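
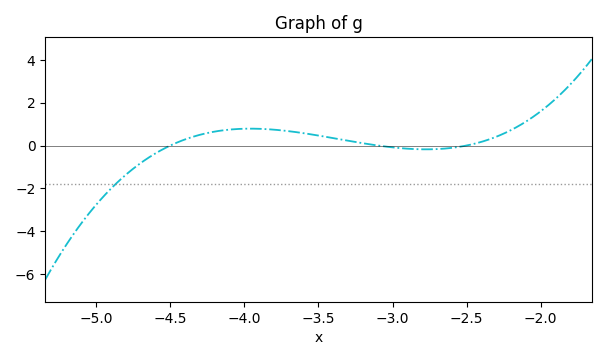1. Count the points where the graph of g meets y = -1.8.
1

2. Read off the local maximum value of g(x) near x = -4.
0.8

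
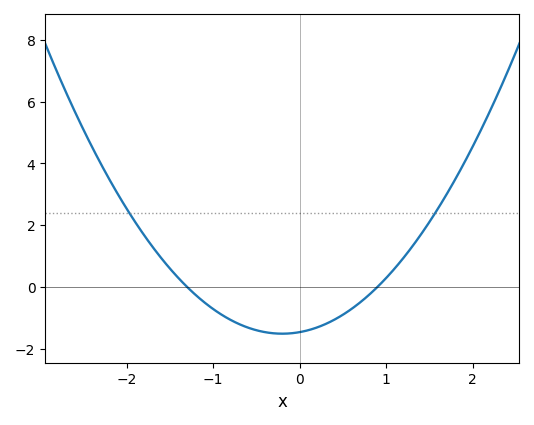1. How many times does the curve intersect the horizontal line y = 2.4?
2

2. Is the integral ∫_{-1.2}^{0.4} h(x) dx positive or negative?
negative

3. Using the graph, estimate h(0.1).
-1.4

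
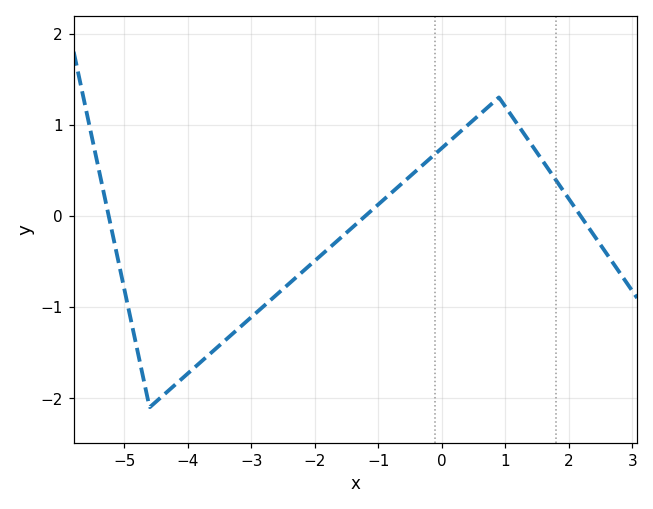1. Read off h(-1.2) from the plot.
0.002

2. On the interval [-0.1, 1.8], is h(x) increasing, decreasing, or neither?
neither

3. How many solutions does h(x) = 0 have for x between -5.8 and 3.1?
3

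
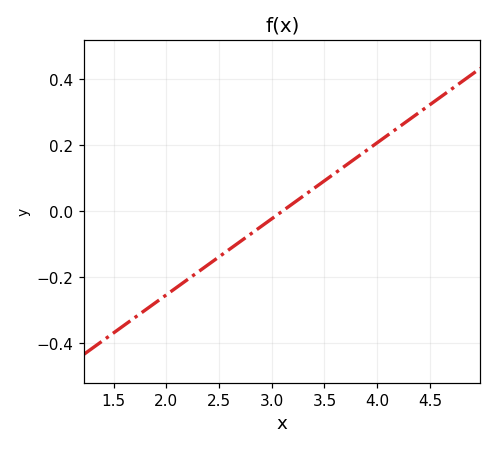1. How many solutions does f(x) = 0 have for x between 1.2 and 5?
1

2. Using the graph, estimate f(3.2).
0.023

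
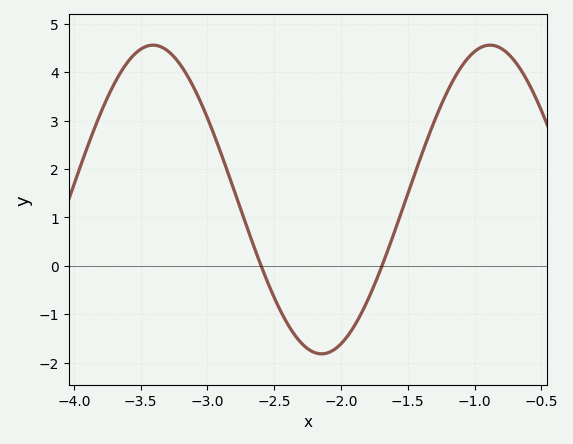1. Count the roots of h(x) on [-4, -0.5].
2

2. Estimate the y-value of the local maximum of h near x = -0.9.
4.6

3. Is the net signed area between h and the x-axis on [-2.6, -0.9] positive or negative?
positive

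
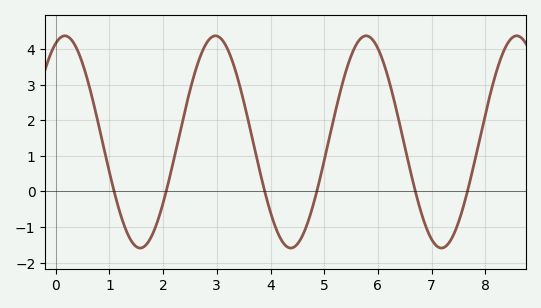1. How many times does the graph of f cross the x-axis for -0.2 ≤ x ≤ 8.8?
6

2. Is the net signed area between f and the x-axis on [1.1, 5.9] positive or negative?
positive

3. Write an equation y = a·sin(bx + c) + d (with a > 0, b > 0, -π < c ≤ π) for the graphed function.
y = 2.98sin(2.24x + 1.19) + 1.39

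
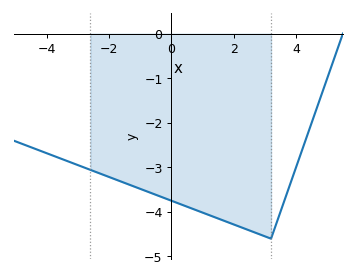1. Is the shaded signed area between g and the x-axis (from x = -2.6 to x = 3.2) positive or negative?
negative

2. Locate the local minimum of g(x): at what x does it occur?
3.2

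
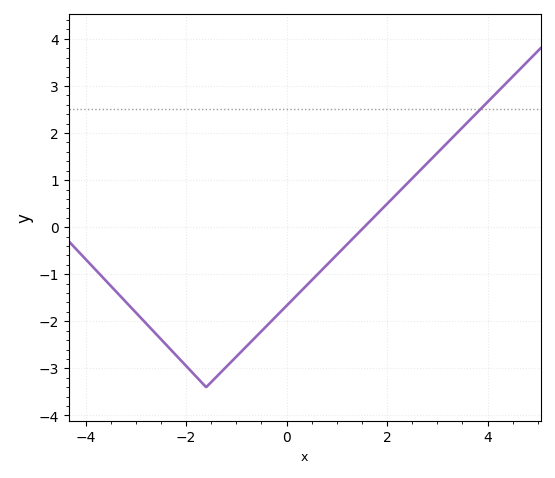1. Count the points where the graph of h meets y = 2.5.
1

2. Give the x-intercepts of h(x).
1.6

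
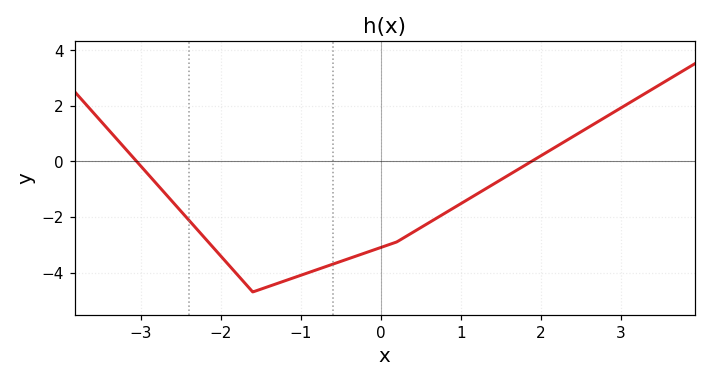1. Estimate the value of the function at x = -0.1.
-3.2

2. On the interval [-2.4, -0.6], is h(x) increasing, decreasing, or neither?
neither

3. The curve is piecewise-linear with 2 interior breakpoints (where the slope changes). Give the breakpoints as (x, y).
(-1.6, -4.7); (0.2, -2.9)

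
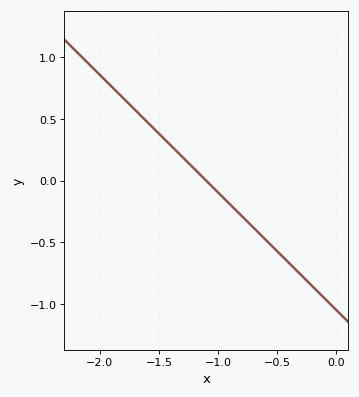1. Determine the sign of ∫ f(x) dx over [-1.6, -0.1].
negative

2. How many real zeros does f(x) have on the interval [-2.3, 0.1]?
1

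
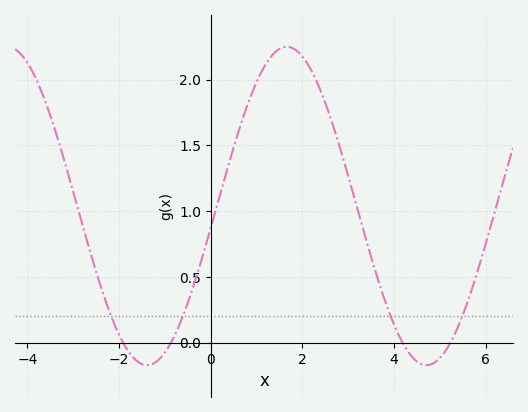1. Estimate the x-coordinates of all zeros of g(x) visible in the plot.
-1.91, -0.868, 4.19, 5.23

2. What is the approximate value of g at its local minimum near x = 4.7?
-0.17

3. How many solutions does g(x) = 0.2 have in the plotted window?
4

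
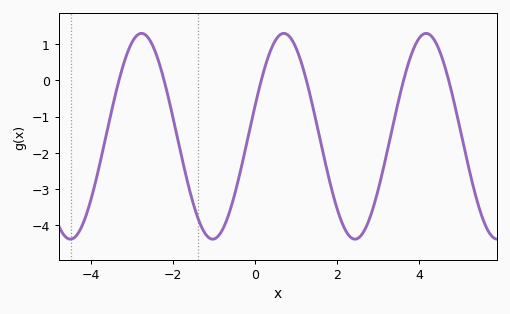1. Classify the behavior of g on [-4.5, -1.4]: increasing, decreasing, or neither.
neither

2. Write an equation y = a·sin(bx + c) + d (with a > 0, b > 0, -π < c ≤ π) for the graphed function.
y = 2.84sin(1.81x + 0.312) - 1.54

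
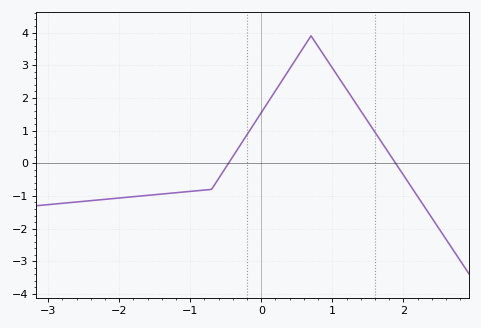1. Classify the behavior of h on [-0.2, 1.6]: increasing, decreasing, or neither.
neither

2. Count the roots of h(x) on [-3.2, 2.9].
2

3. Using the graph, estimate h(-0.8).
-0.8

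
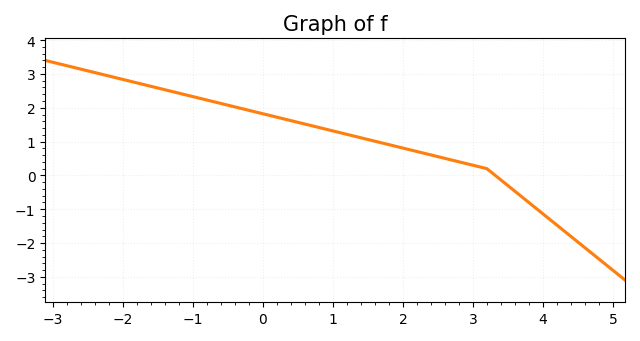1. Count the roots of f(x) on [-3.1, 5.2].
1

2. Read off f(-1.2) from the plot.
2.43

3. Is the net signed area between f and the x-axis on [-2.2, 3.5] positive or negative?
positive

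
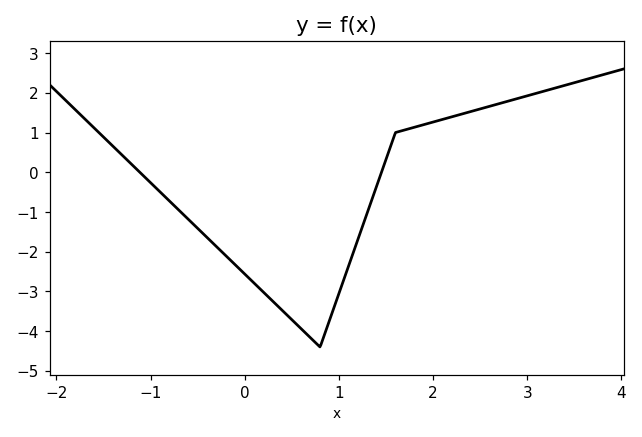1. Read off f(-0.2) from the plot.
-2.1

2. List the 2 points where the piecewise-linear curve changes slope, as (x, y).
(0.8, -4.4); (1.6, 1)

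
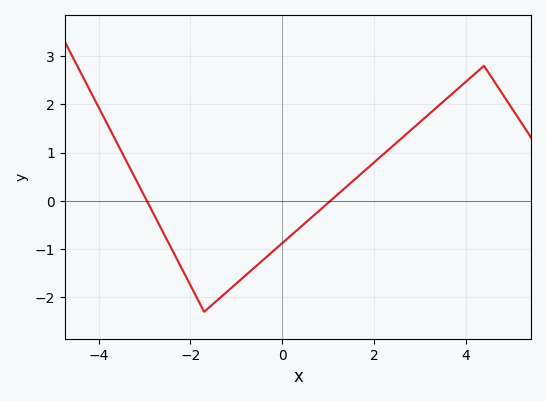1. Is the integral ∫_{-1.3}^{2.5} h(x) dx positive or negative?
negative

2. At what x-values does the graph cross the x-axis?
-2.95, 1.05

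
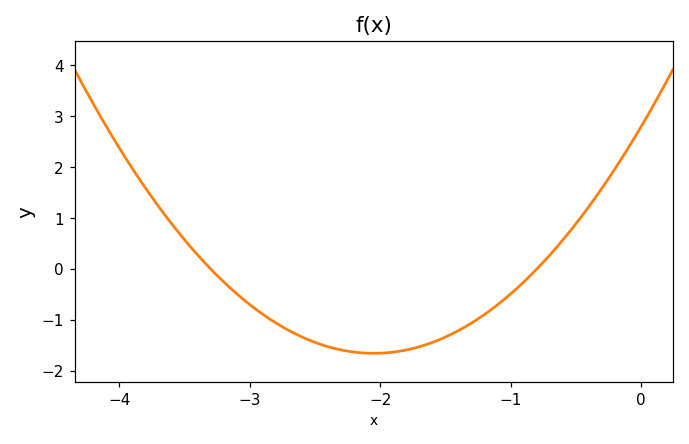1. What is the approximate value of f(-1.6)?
-1.4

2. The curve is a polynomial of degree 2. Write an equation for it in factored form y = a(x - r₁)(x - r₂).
y = 1.06(x + 3.3)(x + 0.8)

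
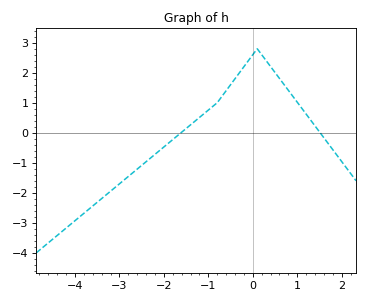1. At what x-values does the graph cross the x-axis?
-1.6, 1.5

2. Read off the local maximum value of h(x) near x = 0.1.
2.8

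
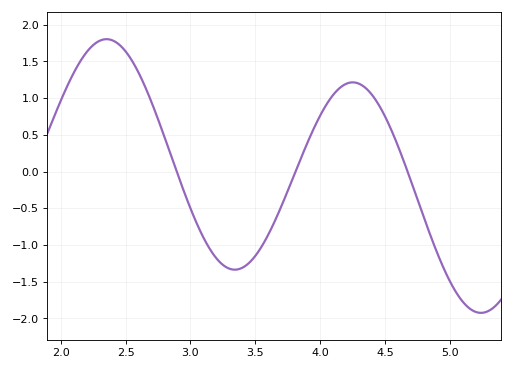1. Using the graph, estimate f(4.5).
0.75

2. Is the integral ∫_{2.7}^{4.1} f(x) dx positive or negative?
negative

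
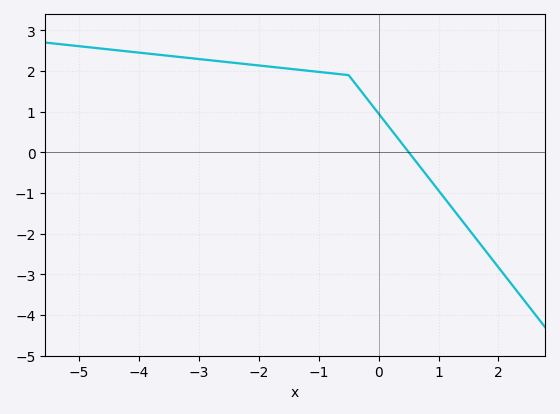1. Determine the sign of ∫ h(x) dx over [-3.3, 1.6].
positive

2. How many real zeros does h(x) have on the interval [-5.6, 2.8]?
1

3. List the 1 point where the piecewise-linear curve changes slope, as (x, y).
(-0.5, 1.9)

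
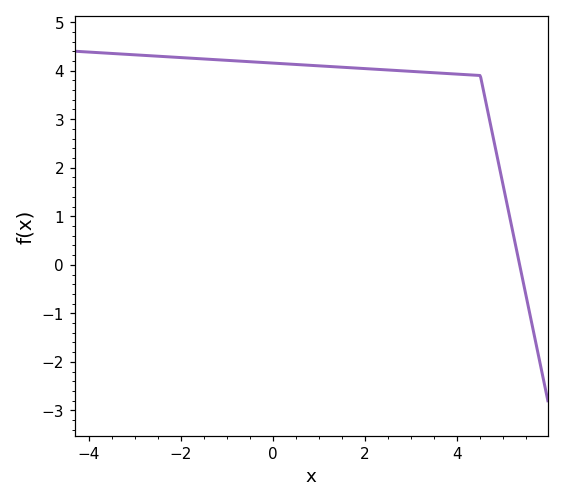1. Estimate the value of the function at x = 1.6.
4.1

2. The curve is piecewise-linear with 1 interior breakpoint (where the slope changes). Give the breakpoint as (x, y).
(4.5, 3.9)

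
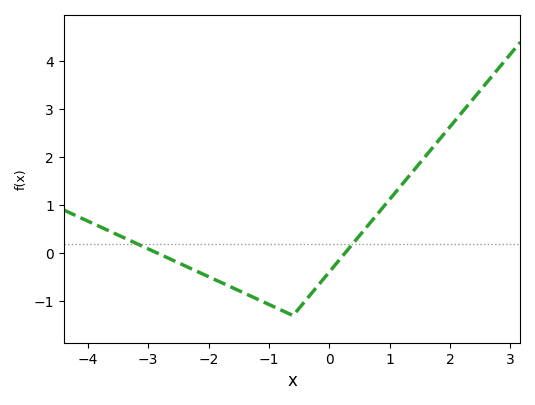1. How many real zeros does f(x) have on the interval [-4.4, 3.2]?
2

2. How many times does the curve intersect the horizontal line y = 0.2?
2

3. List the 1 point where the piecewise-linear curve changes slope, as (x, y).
(-0.6, -1.3)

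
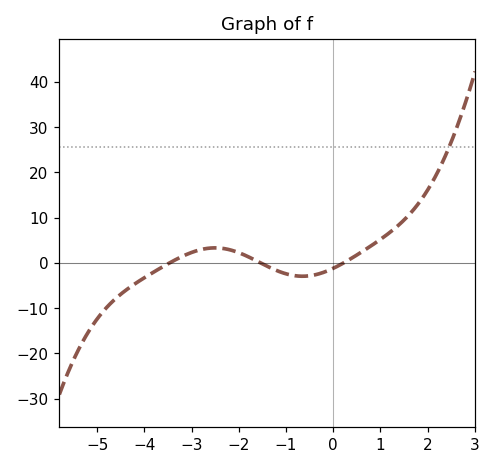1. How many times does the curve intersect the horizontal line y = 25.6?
1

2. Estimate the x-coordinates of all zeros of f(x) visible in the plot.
-3.4, -1.6, 0.2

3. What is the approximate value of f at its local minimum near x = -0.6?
-3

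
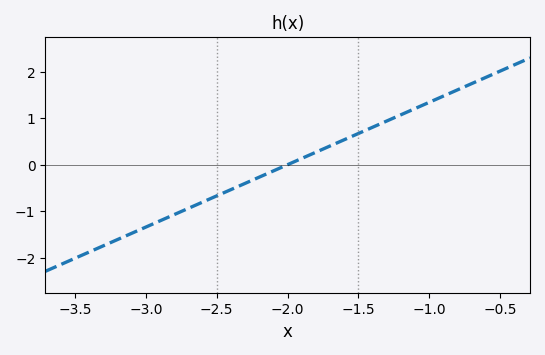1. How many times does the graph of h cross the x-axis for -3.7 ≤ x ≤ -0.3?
1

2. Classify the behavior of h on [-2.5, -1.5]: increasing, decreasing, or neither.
increasing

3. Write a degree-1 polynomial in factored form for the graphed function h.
y = 1.34(x + 2)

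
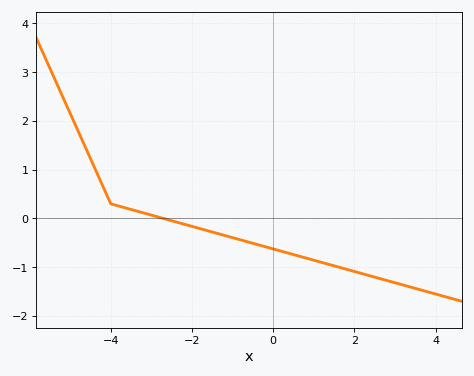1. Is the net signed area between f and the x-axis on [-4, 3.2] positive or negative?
negative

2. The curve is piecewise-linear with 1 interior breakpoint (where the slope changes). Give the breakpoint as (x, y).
(-4, 0.3)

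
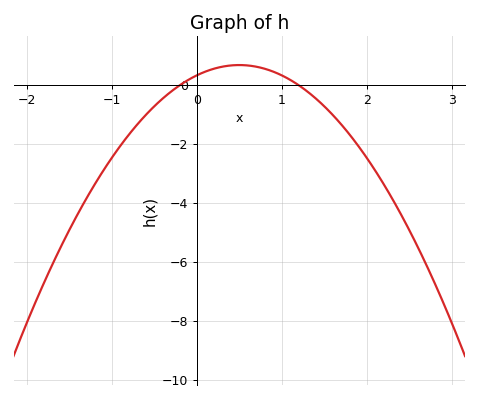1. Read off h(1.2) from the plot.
0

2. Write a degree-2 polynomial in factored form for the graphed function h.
y = -1.4(x + 0.2)(x - 1.2)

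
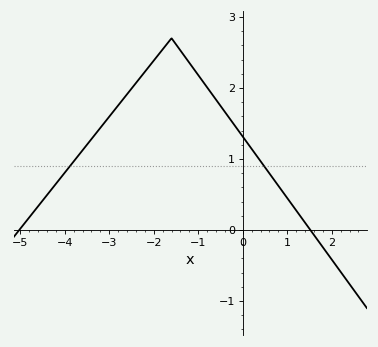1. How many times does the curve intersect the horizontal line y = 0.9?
2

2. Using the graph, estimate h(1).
0.448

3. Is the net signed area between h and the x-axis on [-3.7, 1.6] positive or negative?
positive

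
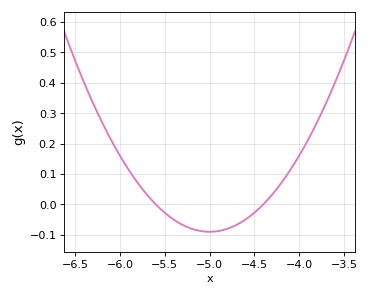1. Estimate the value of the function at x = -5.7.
0.03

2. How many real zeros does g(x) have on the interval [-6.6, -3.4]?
2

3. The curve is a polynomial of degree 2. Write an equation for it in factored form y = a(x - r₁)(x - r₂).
y = 0.25(x + 5.6)(x + 4.4)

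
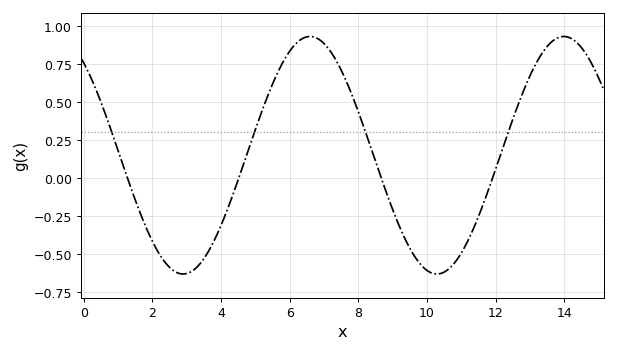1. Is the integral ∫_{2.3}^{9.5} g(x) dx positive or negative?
positive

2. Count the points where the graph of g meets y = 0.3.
4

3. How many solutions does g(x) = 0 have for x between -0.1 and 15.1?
4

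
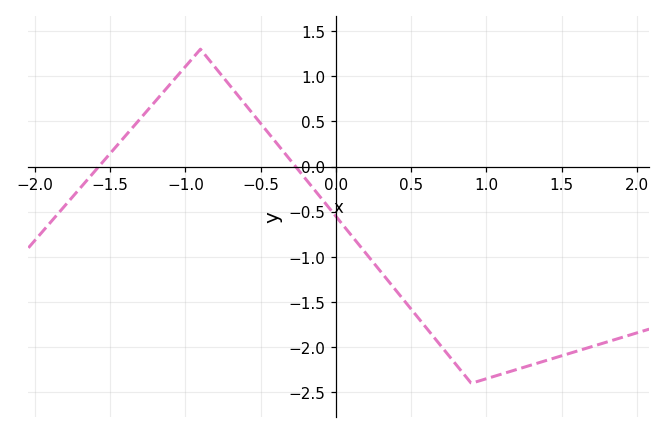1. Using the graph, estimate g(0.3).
-1.17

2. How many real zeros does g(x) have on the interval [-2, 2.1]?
2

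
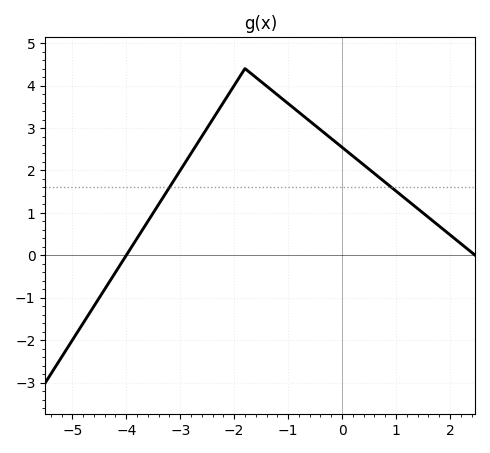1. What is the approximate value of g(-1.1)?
3.7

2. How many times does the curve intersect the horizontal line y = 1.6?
2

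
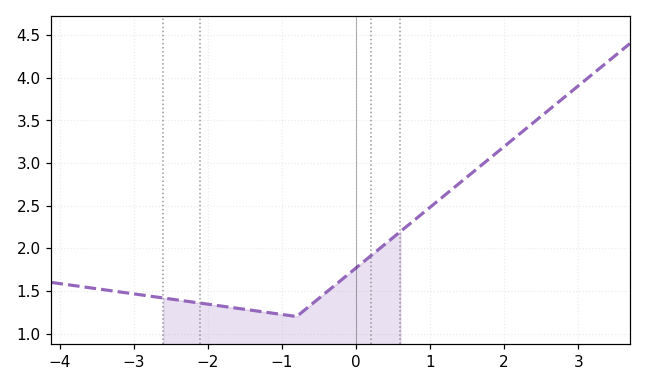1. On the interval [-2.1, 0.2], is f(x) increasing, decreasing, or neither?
neither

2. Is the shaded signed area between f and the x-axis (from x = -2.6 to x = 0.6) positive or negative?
positive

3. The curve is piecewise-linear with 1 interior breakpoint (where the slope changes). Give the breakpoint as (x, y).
(-0.8, 1.2)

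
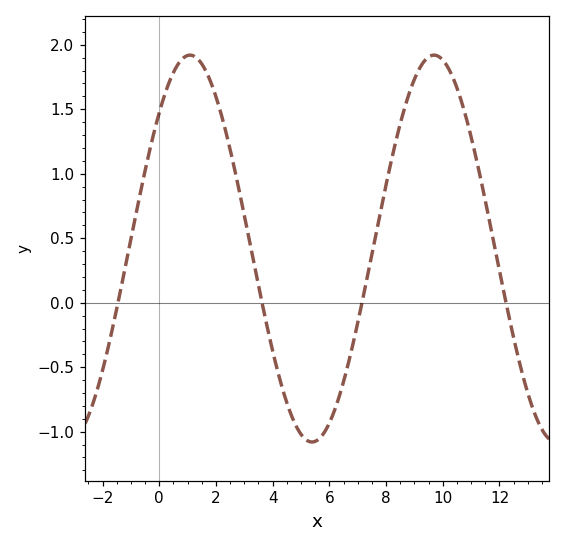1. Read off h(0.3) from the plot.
1.68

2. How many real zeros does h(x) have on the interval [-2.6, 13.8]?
4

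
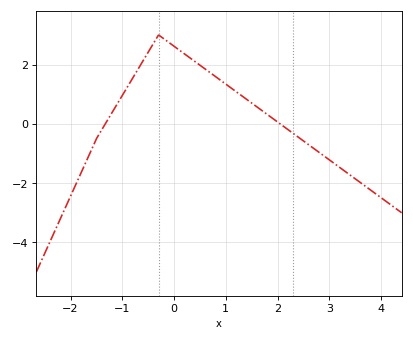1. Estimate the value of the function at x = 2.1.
0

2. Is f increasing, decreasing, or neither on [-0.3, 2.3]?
decreasing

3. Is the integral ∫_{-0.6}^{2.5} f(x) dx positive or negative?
positive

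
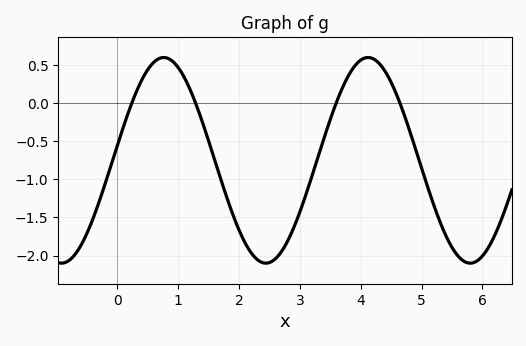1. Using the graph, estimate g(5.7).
-2.08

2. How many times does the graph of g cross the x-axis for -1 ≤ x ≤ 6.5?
4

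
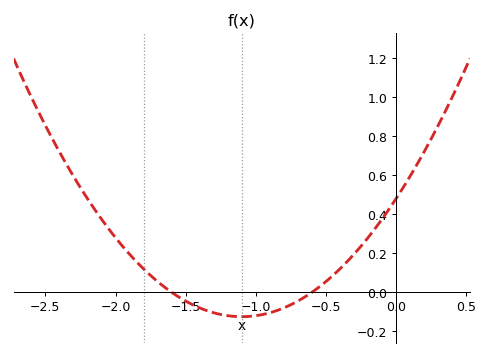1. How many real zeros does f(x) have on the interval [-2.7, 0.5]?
2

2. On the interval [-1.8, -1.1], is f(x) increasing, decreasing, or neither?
decreasing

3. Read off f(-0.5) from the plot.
0.055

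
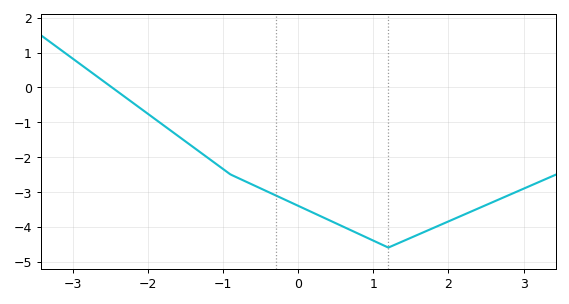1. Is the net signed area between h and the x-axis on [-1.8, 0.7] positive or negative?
negative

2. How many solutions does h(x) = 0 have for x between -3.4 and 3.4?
1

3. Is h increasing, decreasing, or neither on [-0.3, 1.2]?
decreasing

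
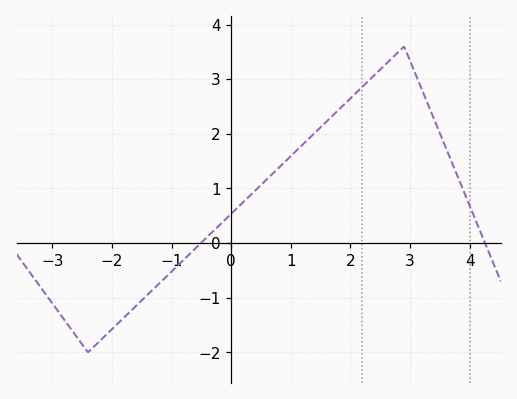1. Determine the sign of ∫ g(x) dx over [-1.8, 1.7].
positive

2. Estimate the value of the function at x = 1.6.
2.23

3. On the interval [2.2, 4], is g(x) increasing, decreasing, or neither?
neither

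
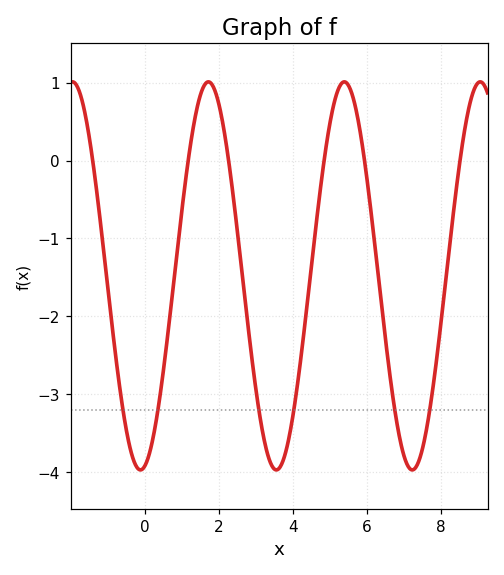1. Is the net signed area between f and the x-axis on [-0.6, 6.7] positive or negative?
negative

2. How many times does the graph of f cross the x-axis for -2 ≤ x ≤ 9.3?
6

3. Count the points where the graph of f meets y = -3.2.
6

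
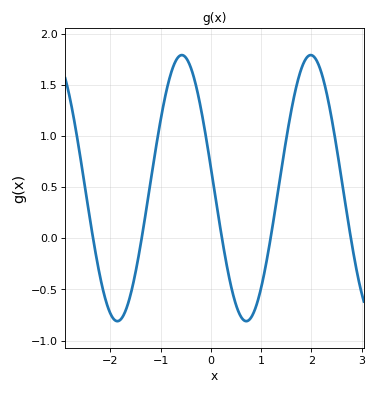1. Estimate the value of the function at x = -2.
-0.736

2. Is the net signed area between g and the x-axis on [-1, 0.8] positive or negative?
positive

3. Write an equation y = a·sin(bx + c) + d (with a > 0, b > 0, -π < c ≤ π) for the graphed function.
y = 1.3sin(2.45x + 2.99) + 0.49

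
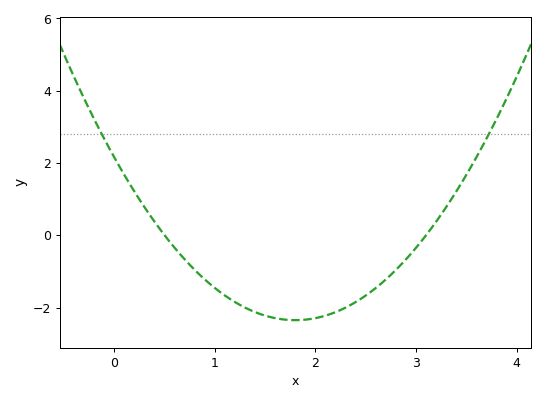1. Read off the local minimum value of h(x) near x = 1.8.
-2.35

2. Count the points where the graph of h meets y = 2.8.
2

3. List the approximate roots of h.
0.5, 3.1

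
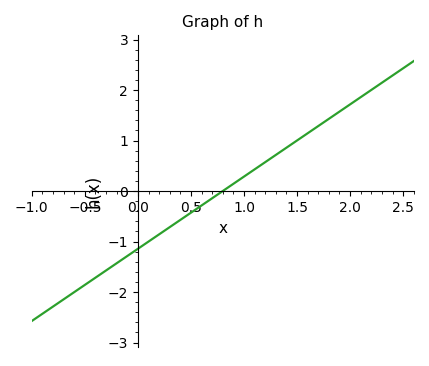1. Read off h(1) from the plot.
0.286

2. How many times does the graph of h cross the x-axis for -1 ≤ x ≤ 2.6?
1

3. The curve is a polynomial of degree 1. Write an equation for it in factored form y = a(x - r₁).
y = 1.43(x - 0.8)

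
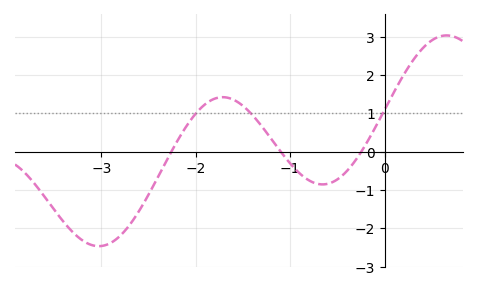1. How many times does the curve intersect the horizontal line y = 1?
3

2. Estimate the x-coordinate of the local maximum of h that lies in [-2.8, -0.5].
-1.72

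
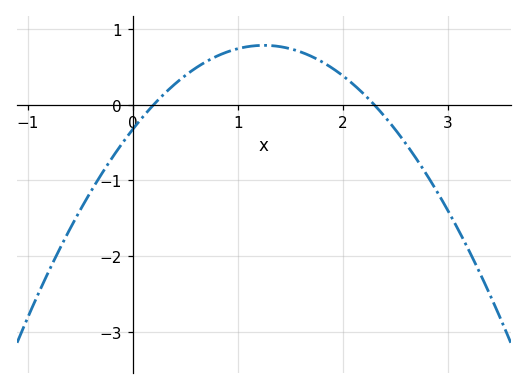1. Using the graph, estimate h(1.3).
0.8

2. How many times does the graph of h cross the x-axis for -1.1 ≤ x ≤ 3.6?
2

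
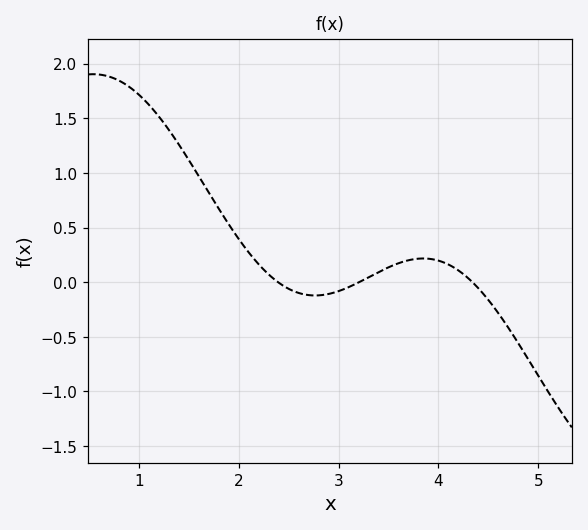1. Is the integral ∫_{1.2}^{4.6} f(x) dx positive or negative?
positive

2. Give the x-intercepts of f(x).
2.39, 3.21, 4.34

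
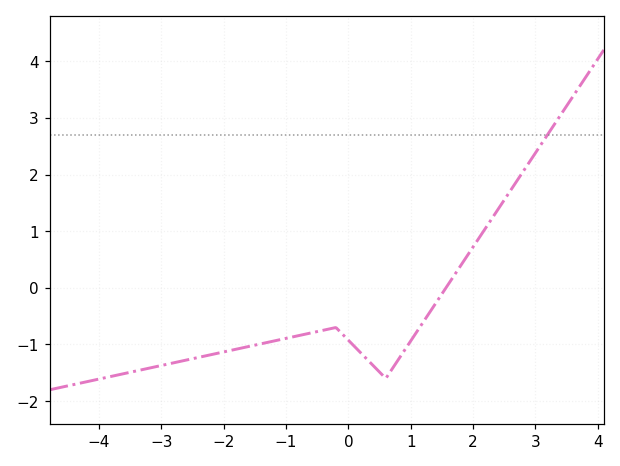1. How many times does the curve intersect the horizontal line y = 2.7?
1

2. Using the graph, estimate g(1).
-0.937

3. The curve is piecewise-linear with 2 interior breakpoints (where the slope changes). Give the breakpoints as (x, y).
(-0.2, -0.7); (0.6, -1.6)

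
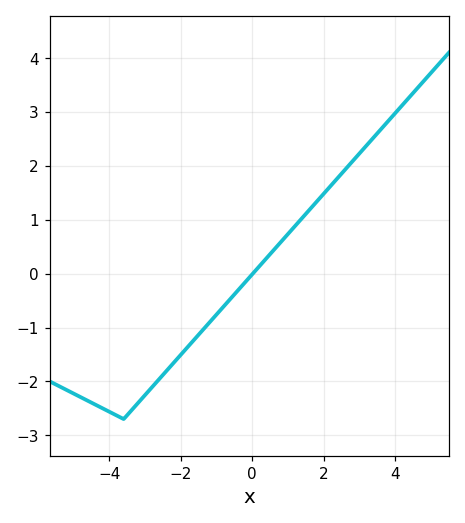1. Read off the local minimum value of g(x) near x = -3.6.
-2.7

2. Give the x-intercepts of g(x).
0.017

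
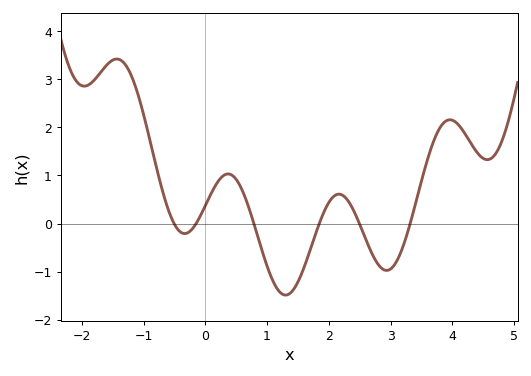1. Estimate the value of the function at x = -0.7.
0.7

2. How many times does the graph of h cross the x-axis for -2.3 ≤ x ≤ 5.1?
6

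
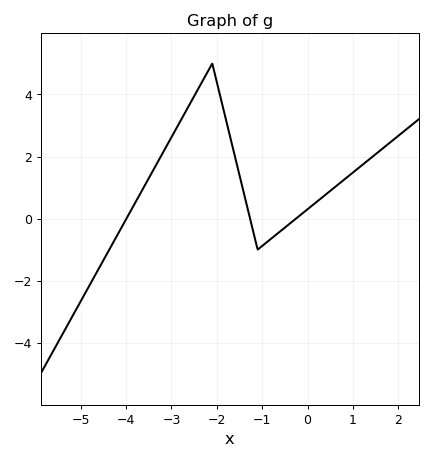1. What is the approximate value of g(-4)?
-0.021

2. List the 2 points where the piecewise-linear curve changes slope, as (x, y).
(-2.1, 5); (-1.1, -1)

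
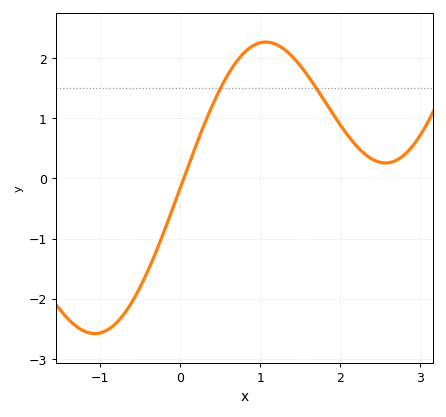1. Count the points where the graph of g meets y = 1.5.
2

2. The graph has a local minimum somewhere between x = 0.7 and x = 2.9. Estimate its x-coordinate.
2.56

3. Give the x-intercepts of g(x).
0.043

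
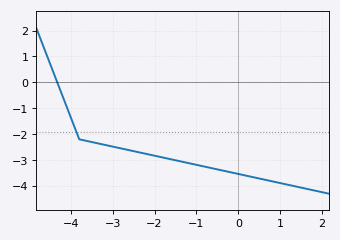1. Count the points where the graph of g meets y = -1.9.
1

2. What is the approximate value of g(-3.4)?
-2.34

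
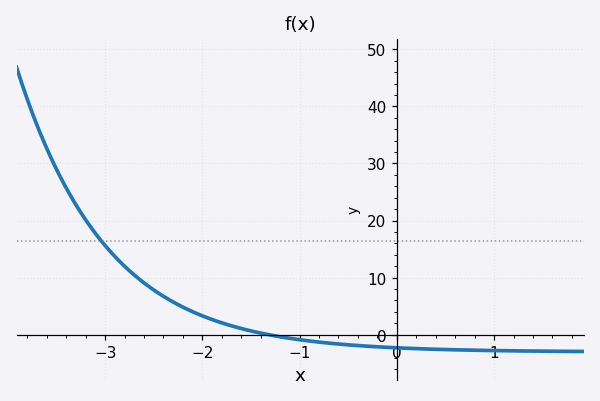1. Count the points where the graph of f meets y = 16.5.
1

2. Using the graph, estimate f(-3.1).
17.7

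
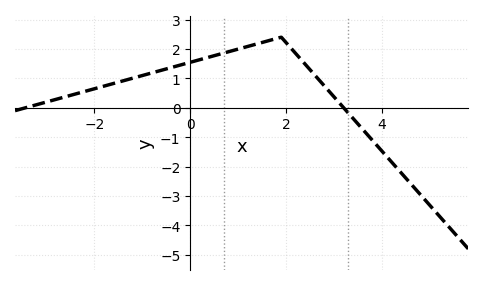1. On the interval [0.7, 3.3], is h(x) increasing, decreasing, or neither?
neither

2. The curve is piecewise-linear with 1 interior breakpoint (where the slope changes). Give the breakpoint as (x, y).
(1.9, 2.4)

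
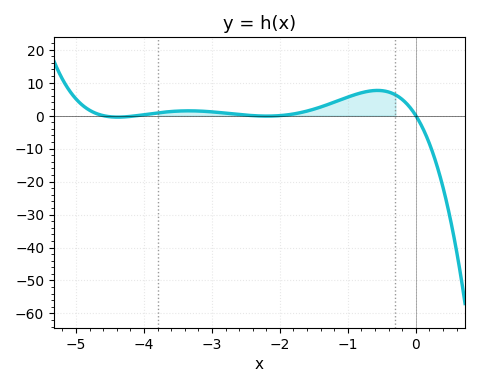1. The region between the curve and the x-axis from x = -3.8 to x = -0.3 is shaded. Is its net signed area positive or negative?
positive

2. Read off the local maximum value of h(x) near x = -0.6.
7.64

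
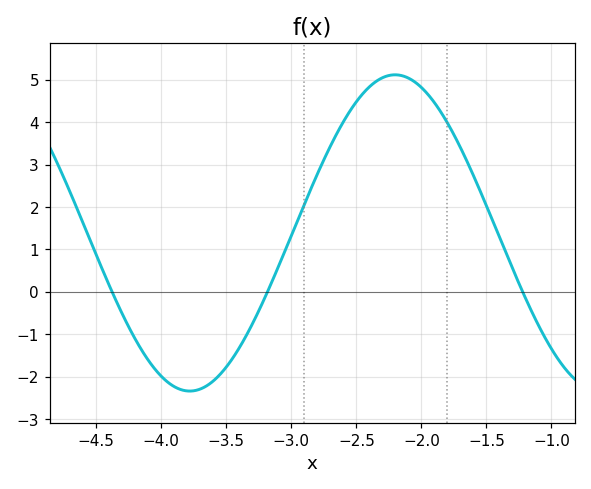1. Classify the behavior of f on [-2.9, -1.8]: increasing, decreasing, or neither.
neither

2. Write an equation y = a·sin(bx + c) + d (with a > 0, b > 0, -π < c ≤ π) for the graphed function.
y = 3.73sin(2x - 0.33) + 1.39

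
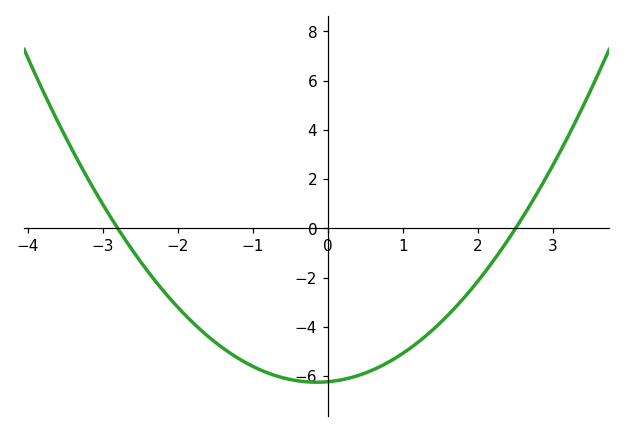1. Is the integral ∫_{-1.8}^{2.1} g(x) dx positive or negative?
negative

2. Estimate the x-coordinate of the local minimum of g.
-0.2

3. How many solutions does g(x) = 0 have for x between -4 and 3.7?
2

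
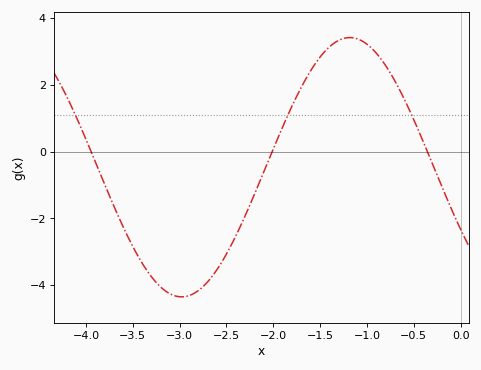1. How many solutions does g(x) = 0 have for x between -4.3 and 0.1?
3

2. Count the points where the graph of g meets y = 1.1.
3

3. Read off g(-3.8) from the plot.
-0.982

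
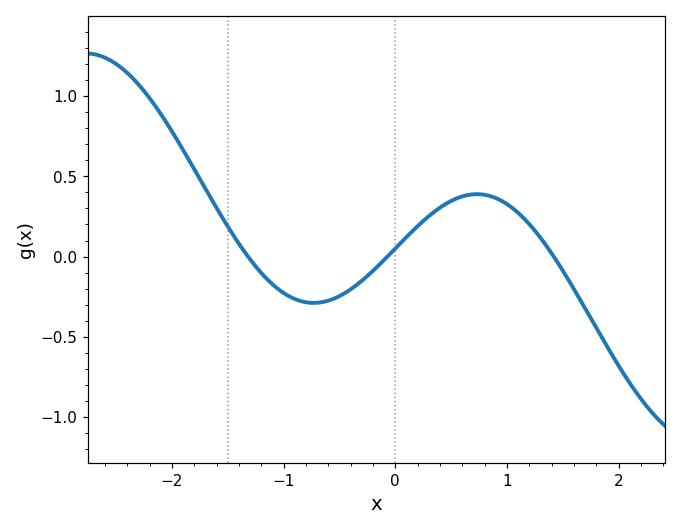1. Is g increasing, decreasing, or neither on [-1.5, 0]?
neither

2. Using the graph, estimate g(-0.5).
-0.246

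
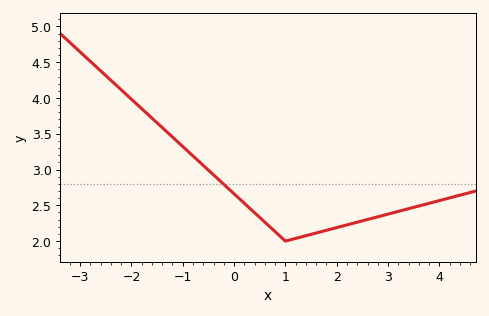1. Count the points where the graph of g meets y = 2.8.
1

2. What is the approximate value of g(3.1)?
2.4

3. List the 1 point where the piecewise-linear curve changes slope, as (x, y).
(1, 2)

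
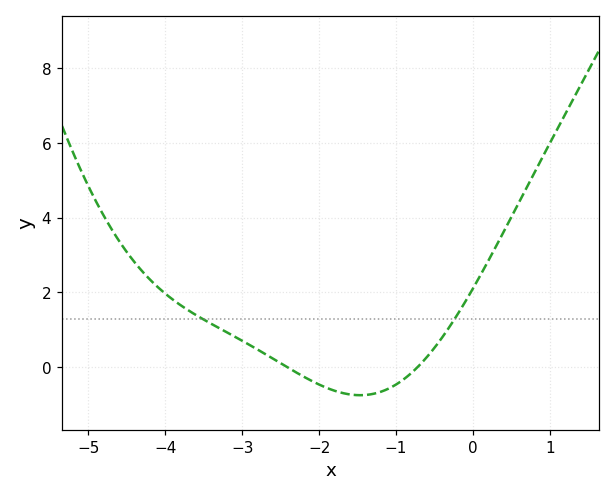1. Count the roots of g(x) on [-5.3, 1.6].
2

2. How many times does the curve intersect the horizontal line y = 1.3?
2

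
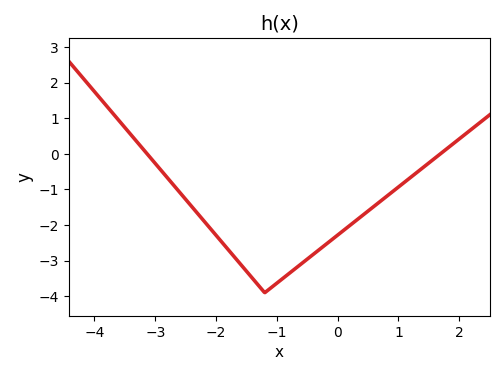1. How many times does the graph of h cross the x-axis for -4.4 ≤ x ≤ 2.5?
2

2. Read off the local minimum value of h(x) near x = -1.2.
-3.9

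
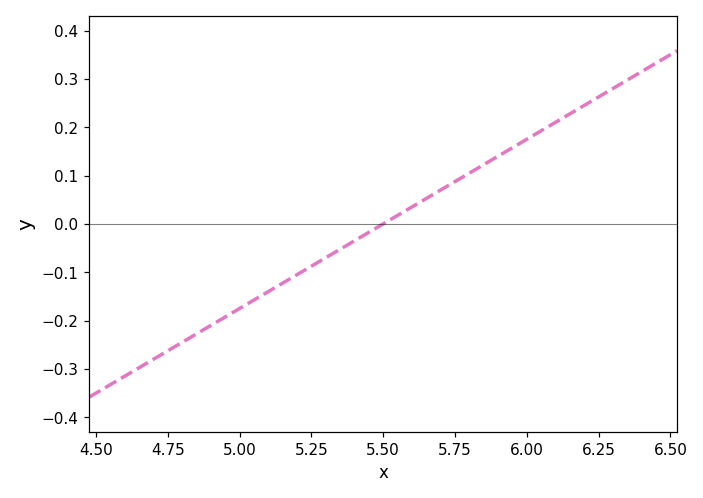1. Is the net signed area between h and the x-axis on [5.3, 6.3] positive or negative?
positive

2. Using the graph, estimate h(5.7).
0.07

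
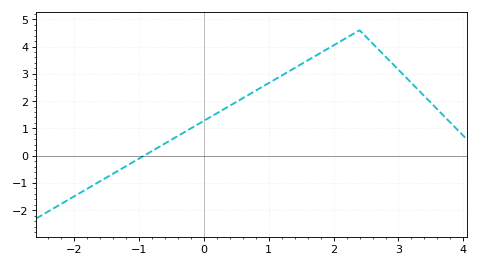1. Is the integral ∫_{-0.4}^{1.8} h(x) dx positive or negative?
positive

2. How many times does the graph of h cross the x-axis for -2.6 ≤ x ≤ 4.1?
1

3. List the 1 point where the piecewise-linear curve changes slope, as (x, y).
(2.4, 4.6)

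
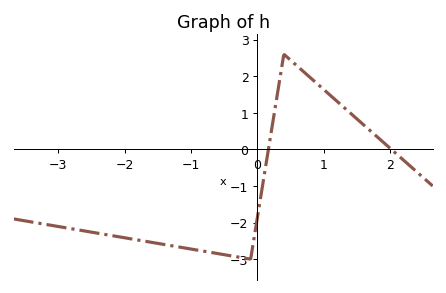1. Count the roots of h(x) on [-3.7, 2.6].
2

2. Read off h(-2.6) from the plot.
-2.2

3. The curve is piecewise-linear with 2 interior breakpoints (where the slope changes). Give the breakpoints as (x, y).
(-0.1, -3); (0.4, 2.6)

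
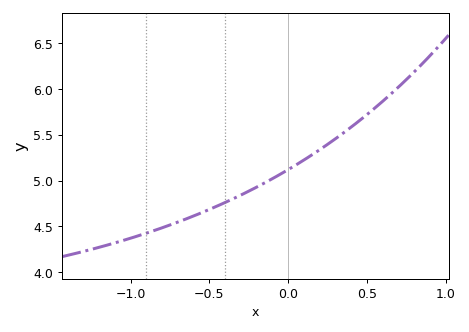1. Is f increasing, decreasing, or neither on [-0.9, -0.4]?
increasing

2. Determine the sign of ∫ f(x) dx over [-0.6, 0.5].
positive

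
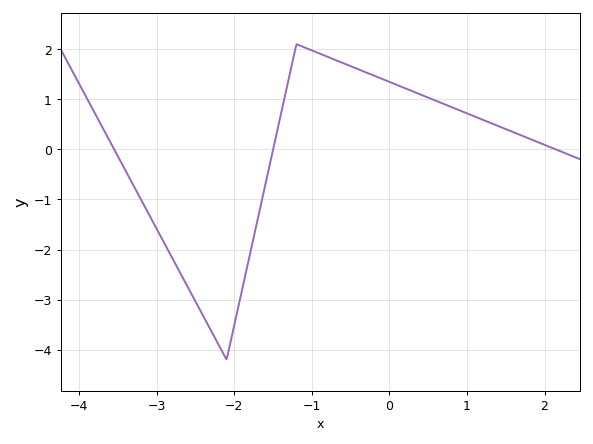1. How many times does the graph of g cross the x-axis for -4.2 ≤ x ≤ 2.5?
3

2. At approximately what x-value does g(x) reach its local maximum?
-1.2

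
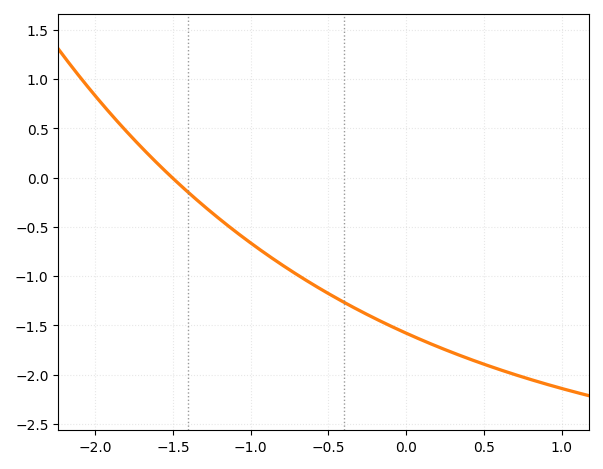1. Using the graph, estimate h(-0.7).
-1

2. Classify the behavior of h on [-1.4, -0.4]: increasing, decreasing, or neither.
decreasing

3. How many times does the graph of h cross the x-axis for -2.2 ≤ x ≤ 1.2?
1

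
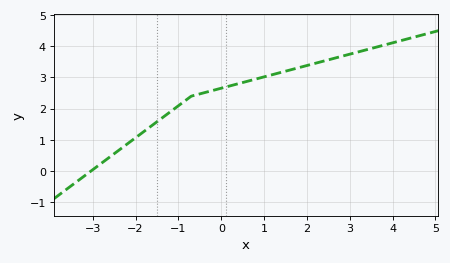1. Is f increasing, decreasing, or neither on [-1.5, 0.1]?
increasing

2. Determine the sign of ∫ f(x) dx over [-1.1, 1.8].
positive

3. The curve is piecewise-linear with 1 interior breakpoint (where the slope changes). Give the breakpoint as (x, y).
(-0.7, 2.4)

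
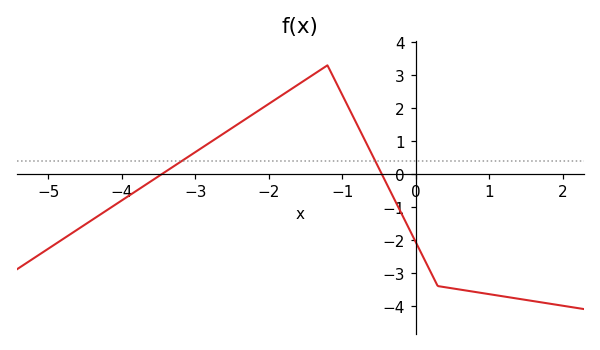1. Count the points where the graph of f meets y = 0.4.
2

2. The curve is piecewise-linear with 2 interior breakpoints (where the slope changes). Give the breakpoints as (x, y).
(-1.2, 3.3); (0.3, -3.4)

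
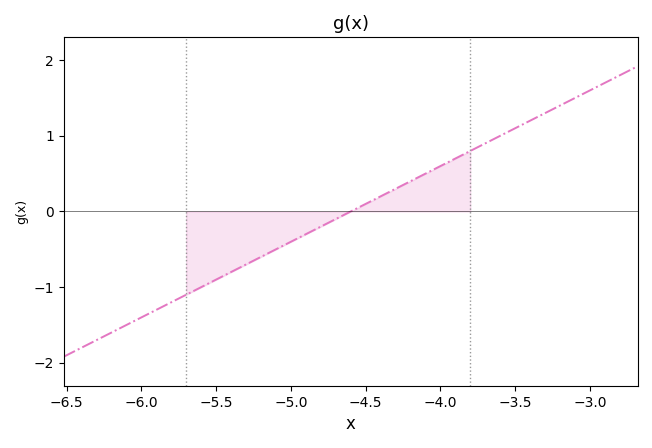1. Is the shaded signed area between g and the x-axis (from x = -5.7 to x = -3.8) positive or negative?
negative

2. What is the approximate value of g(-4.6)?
0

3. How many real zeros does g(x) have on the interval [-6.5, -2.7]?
1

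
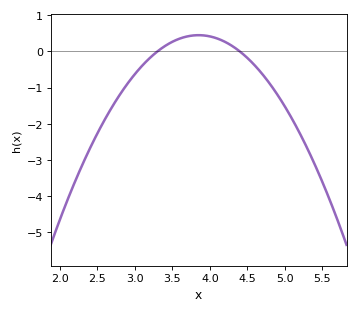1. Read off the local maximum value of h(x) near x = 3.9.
0.5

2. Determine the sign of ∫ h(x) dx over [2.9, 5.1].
negative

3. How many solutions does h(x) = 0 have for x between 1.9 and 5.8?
2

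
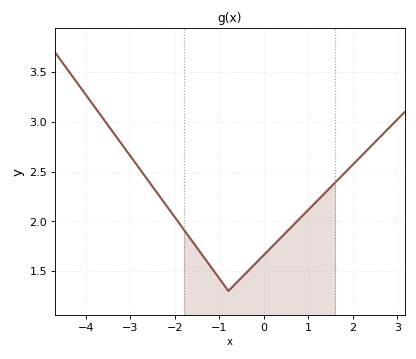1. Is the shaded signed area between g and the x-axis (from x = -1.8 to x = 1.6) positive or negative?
positive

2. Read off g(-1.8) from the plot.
1.92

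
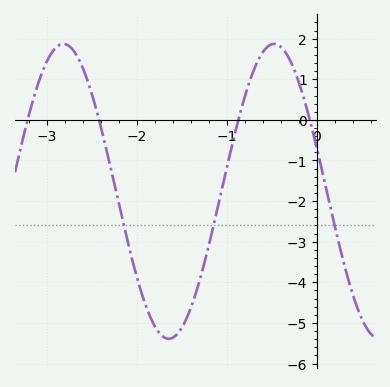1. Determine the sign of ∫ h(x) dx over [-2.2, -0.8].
negative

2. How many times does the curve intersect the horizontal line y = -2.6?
3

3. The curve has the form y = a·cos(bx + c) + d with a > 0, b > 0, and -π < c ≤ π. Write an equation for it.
y = 3.63cos(2.68x + 1.27) - 1.76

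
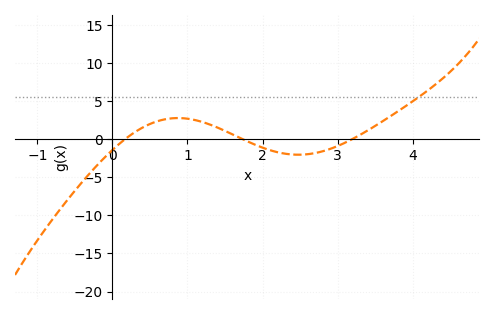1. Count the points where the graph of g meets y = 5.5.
1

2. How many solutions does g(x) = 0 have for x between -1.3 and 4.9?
3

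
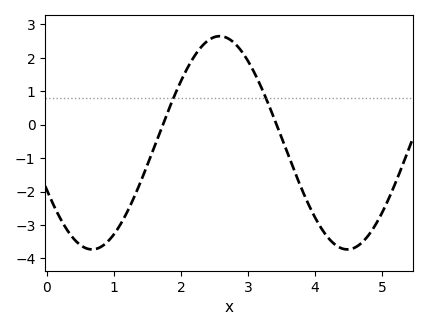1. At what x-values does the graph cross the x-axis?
1.7, 3.4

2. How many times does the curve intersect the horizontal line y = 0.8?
2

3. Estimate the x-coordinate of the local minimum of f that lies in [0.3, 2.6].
0.7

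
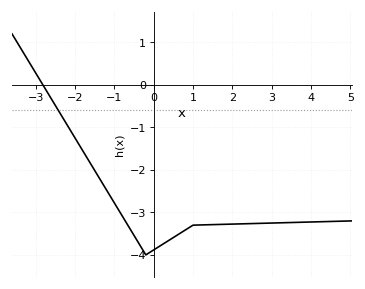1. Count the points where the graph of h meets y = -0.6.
1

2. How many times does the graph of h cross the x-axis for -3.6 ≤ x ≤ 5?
1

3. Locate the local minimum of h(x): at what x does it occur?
-0.199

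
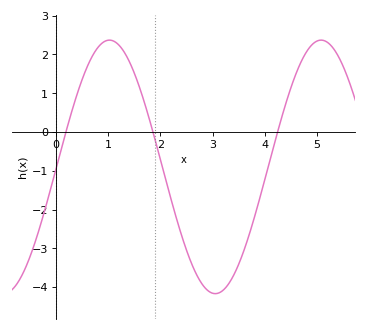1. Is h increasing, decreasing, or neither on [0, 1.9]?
neither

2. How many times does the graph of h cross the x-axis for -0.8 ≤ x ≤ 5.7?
3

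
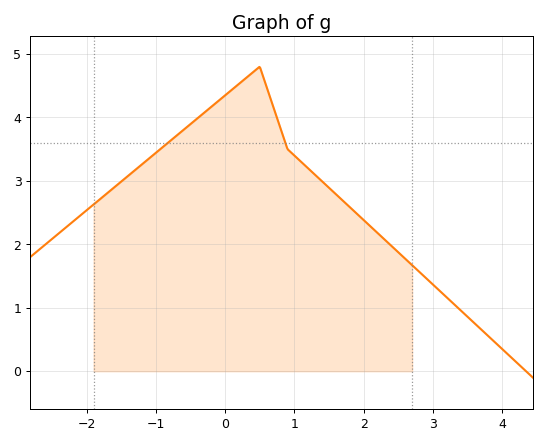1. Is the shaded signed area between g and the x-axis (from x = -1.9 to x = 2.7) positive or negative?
positive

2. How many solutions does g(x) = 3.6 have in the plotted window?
2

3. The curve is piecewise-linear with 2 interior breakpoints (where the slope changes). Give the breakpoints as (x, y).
(0.5, 4.8); (0.9, 3.5)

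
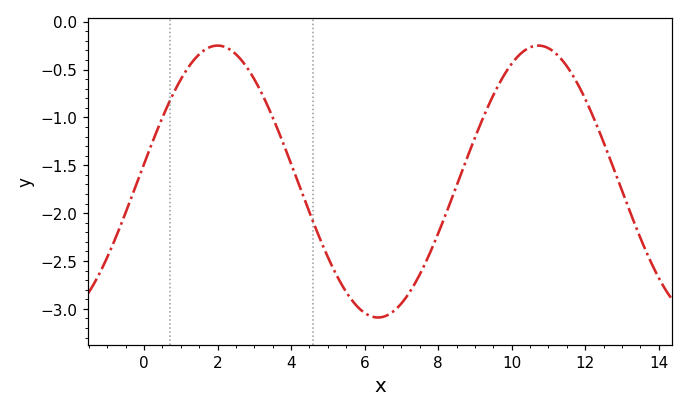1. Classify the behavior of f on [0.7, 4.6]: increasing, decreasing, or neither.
neither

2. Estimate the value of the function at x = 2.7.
-0.45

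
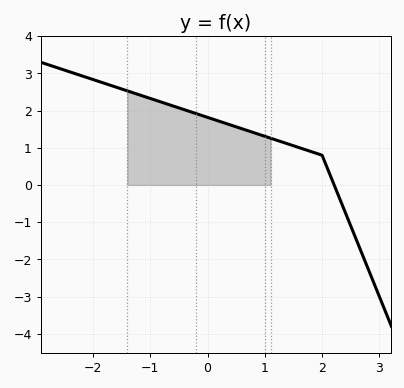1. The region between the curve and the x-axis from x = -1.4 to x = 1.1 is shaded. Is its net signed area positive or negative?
positive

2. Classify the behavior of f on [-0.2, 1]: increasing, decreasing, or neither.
decreasing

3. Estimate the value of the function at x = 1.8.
0.902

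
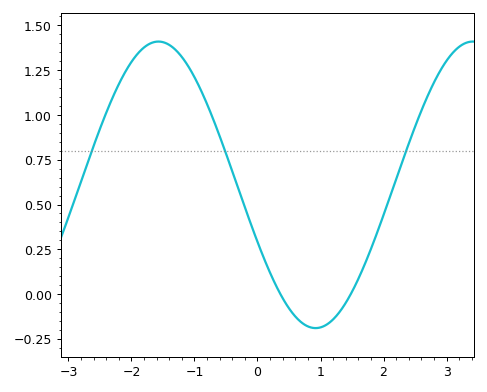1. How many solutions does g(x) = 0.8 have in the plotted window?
3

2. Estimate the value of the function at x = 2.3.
0.742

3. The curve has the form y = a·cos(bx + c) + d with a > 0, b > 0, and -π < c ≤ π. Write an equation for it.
y = 0.8cos(1.26x + 1.98) + 0.61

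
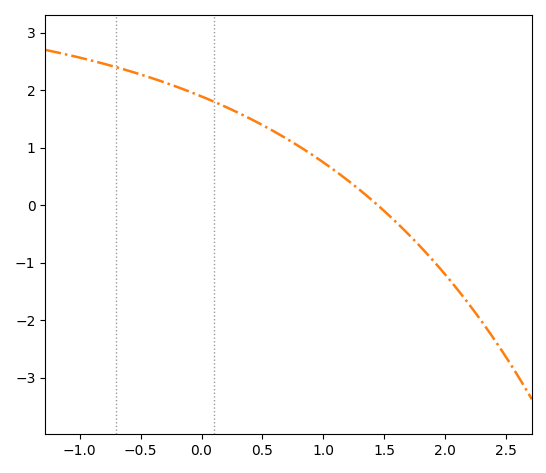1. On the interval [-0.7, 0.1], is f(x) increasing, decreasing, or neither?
decreasing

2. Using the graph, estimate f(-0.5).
2.27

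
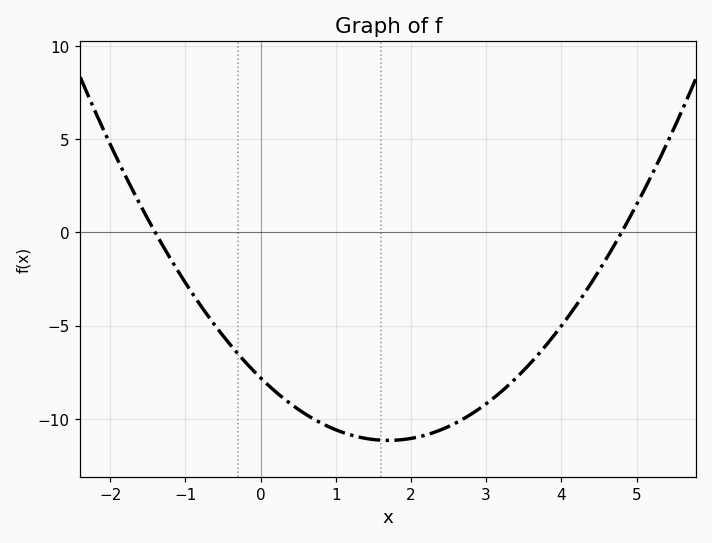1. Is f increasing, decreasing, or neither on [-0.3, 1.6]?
decreasing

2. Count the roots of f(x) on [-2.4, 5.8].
2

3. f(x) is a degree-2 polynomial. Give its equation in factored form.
y = 1.16(x + 1.4)(x - 4.8)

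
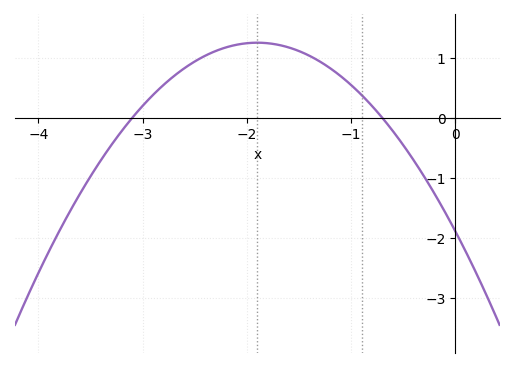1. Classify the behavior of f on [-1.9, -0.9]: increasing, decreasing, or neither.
decreasing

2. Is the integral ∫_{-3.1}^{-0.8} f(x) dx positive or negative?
positive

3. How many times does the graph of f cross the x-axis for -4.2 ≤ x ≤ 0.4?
2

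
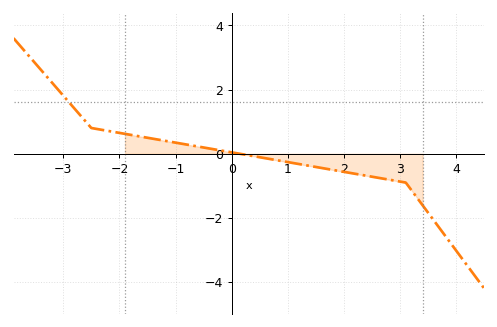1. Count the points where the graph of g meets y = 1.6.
1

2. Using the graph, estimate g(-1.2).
0.405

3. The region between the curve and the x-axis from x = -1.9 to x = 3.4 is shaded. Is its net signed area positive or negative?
negative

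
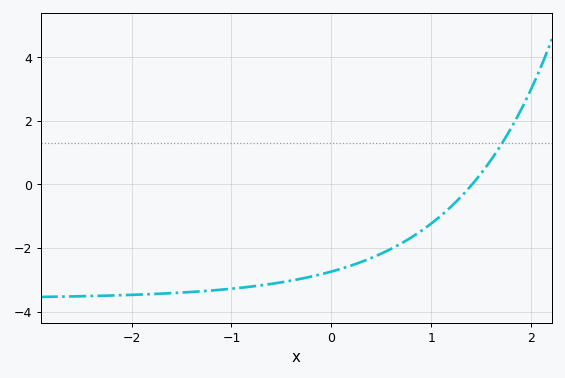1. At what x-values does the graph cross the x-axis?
1.4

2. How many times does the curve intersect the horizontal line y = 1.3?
1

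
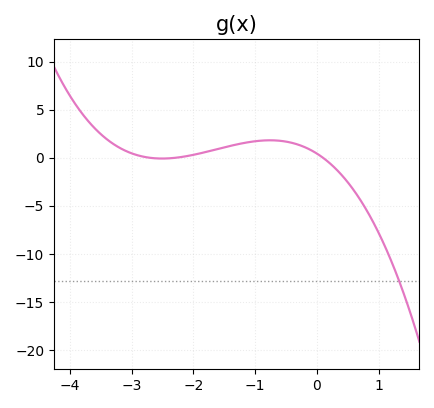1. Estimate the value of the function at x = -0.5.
1.69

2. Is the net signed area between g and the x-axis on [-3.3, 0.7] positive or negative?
positive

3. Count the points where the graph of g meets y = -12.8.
1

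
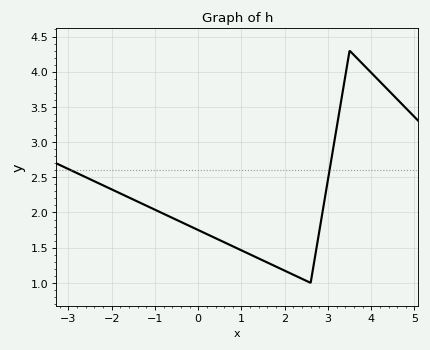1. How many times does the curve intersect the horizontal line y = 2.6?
2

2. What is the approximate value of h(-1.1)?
2.05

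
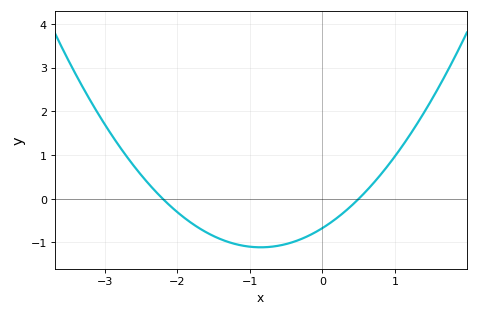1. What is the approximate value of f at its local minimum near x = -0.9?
-1.11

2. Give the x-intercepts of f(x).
-2.2, 0.5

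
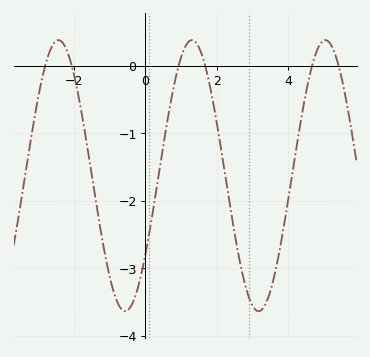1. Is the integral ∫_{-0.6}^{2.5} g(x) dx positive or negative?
negative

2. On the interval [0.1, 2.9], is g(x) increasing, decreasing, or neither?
neither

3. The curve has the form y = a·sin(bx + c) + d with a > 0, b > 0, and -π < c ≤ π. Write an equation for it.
y = 2.01sin(1.68x - 0.622) - 1.63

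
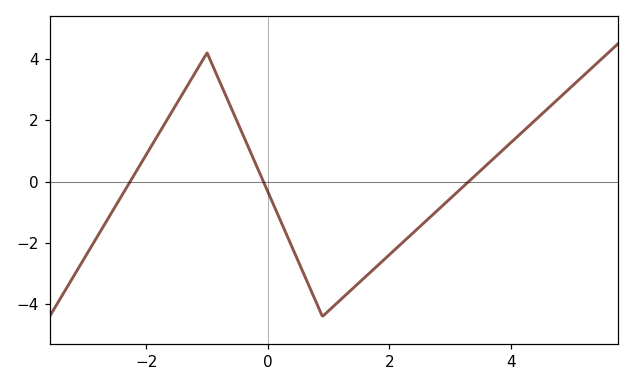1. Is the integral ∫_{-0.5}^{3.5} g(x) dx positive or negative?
negative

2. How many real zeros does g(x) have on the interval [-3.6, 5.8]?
3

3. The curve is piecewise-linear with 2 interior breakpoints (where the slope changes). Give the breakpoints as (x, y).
(-1, 4.2); (0.9, -4.4)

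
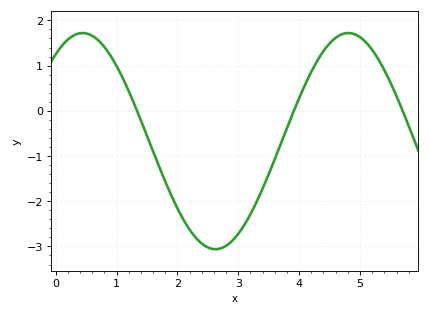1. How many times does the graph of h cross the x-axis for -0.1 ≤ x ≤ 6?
3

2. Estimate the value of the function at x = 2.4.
-2.9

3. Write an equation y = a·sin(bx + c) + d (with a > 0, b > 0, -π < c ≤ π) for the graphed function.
y = 2.39sin(1.4x + 0.93) - 0.67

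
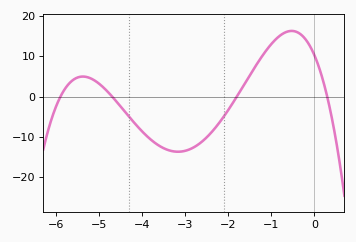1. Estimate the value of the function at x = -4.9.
2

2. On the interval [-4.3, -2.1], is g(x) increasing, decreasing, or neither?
neither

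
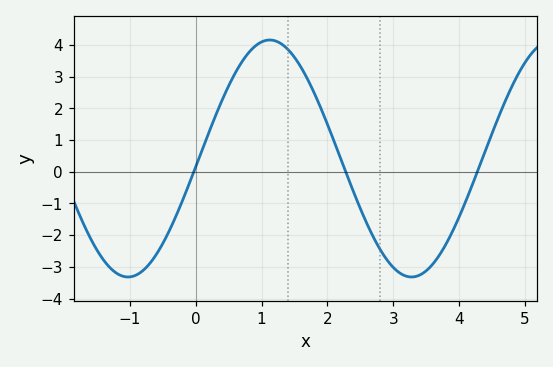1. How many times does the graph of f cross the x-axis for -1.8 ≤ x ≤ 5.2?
3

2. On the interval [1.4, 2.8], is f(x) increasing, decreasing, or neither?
decreasing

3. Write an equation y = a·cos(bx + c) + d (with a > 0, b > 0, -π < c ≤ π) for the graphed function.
y = 3.74cos(1.5x - 1.6) + 0.42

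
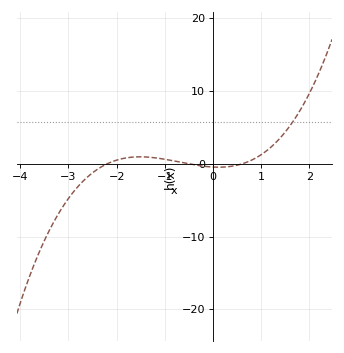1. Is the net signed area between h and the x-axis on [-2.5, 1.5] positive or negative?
positive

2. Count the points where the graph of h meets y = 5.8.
1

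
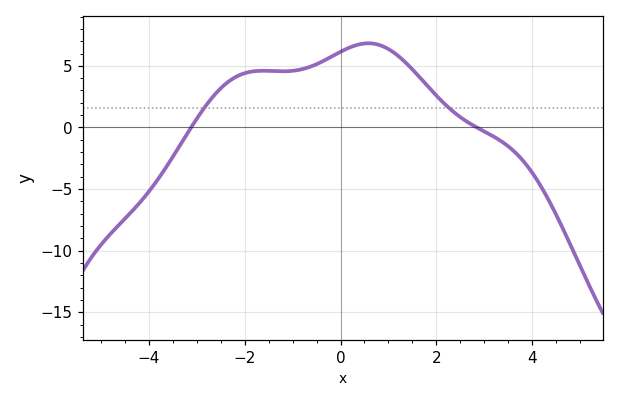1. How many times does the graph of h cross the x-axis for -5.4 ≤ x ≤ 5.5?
2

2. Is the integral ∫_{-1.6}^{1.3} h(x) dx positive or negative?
positive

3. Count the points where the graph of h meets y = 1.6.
2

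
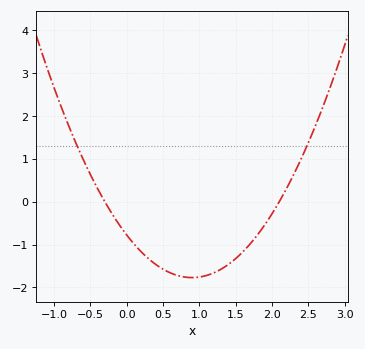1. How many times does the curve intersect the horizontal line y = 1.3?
2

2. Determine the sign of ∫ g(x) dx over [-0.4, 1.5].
negative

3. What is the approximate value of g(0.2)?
-1.17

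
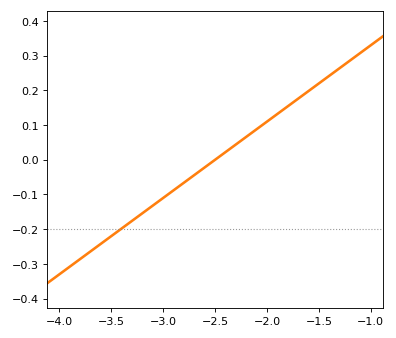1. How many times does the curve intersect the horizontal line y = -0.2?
1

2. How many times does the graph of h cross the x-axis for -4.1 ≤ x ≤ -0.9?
1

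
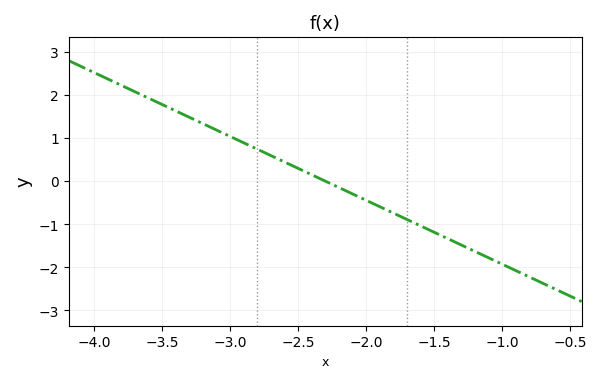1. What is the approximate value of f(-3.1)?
1.2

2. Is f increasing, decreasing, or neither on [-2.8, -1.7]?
decreasing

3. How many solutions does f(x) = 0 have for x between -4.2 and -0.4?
1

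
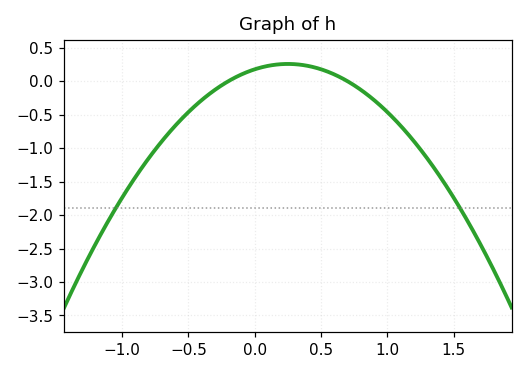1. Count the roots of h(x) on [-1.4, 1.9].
2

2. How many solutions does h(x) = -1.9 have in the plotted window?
2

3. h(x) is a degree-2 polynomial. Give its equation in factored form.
y = -1.28(x + 0.2)(x - 0.7)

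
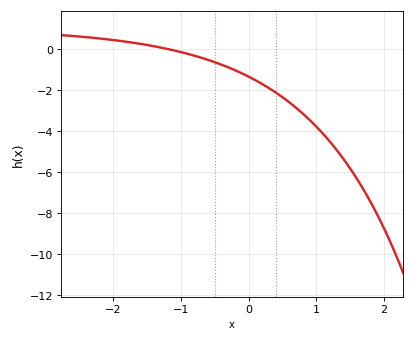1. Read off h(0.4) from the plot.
-2.11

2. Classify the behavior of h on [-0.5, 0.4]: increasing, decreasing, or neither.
decreasing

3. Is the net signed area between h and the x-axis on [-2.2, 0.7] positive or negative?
negative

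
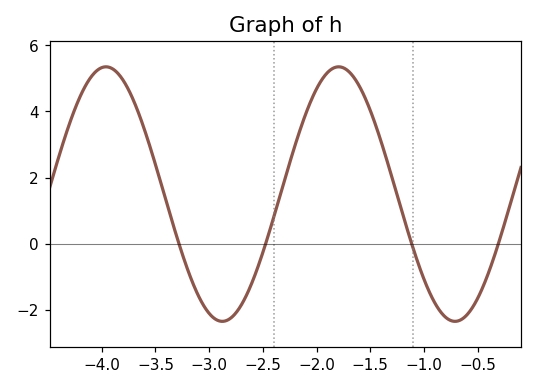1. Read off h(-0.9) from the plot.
-1.79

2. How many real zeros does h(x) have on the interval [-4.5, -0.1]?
4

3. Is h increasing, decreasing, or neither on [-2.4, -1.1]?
neither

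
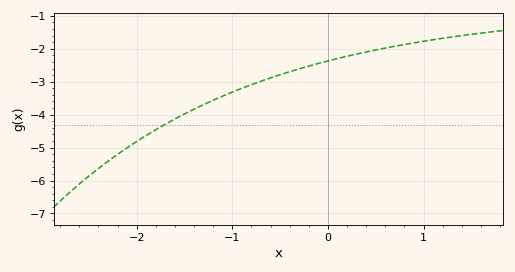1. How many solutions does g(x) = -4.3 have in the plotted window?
1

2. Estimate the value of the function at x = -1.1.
-3.44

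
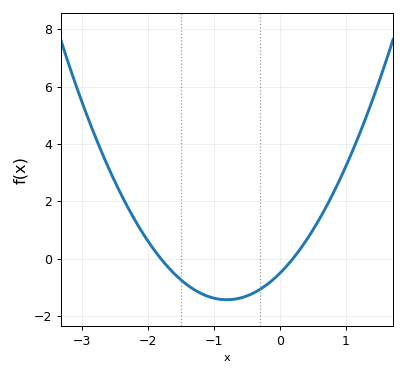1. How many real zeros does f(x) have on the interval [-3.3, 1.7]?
2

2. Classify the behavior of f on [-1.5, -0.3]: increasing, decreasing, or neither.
neither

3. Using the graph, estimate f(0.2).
0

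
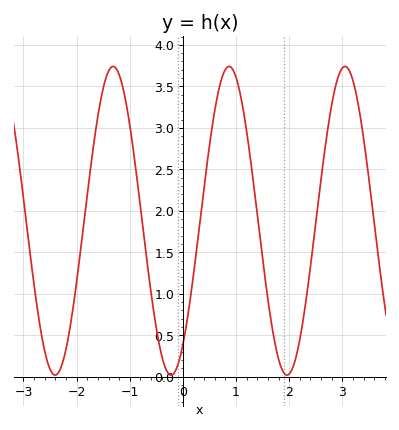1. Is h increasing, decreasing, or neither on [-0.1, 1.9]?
neither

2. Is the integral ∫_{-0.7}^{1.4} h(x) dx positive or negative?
positive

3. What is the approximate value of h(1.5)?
1.4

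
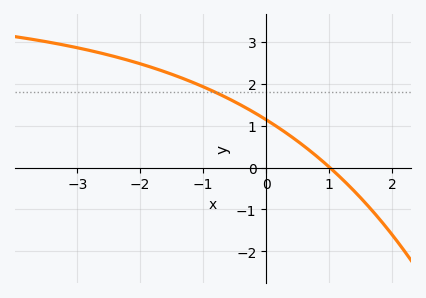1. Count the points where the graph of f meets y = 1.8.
1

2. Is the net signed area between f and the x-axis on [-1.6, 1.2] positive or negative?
positive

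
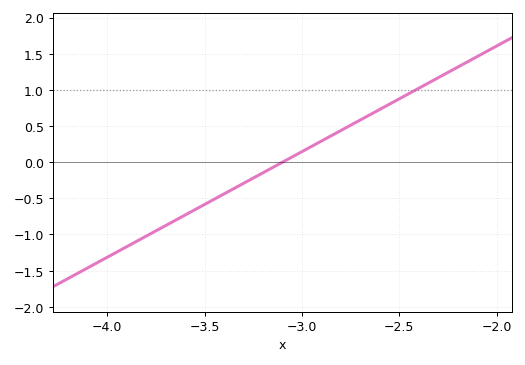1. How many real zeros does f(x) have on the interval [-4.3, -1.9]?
1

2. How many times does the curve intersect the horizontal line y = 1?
1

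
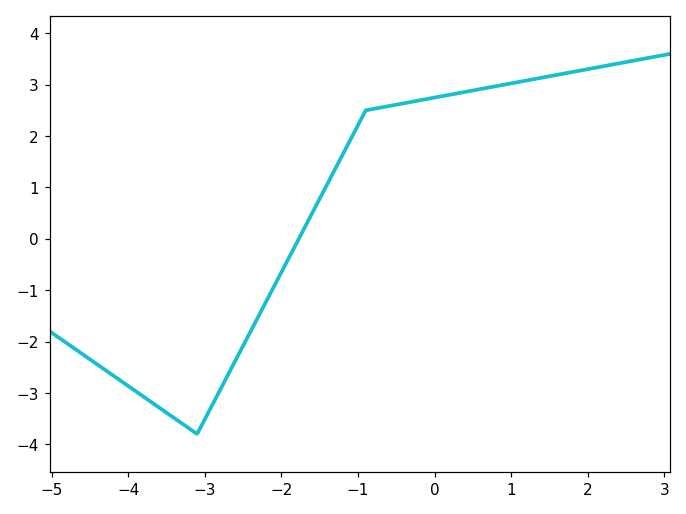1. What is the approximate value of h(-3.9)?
-2.97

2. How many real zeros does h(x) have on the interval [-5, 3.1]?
1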